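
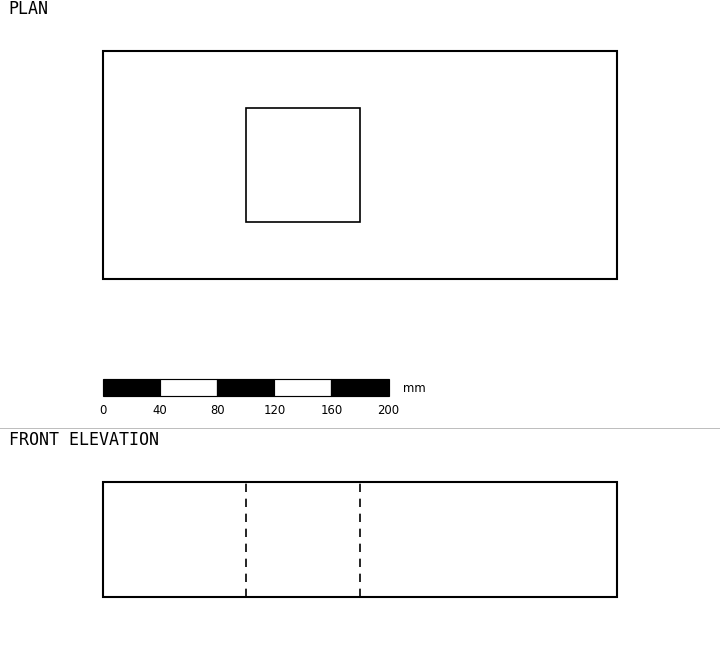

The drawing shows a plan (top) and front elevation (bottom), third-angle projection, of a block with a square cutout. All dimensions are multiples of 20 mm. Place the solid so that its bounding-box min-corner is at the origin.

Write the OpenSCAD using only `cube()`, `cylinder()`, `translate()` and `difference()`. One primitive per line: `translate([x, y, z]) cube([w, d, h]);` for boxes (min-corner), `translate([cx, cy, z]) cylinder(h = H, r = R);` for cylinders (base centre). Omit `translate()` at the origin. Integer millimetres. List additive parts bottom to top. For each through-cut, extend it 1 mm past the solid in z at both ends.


difference() {
  cube([360, 160, 80]);
  translate([100, 40, -1]) cube([80, 80, 82]);
}


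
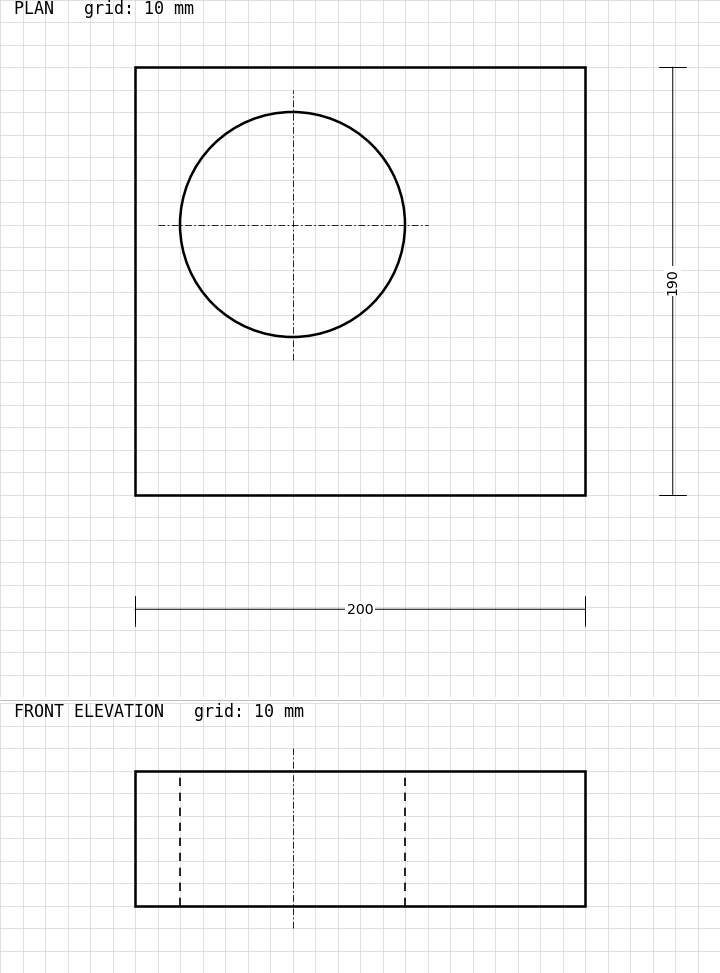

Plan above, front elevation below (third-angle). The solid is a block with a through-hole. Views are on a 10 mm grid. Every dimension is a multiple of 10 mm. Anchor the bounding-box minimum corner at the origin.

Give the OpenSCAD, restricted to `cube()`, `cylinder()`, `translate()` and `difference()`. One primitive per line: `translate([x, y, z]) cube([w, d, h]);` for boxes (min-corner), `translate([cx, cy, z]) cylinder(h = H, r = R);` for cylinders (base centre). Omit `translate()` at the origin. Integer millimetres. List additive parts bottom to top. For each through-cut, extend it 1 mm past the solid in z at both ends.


difference() {
  cube([200, 190, 60]);
  translate([70, 120, -1]) cylinder(h = 62, r = 50);
}


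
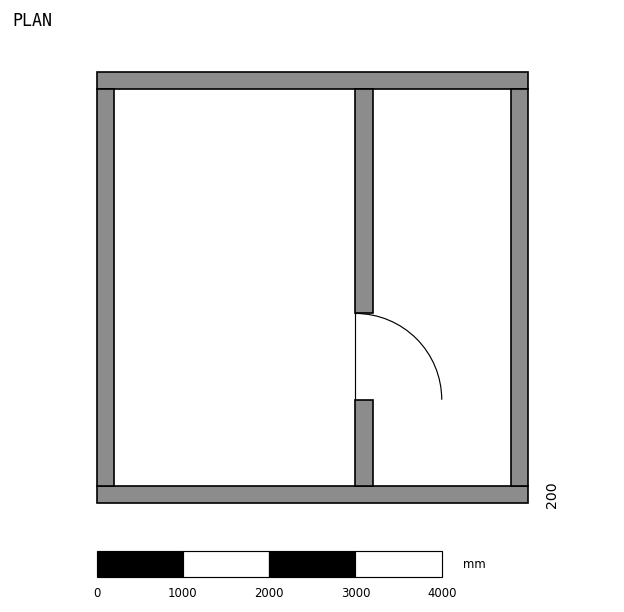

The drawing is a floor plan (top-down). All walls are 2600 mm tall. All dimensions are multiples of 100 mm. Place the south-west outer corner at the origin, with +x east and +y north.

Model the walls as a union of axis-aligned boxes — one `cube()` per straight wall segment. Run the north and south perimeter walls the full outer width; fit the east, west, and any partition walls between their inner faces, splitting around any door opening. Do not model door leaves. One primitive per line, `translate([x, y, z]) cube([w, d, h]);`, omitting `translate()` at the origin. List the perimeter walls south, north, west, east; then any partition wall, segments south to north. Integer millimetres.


cube([5000, 200, 2600]);
translate([0, 4800, 0]) cube([5000, 200, 2600]);
translate([0, 200, 0]) cube([200, 4600, 2600]);
translate([4800, 200, 0]) cube([200, 4600, 2600]);
translate([3000, 200, 0]) cube([200, 1000, 2600]);
translate([3000, 2200, 0]) cube([200, 2600, 2600]);


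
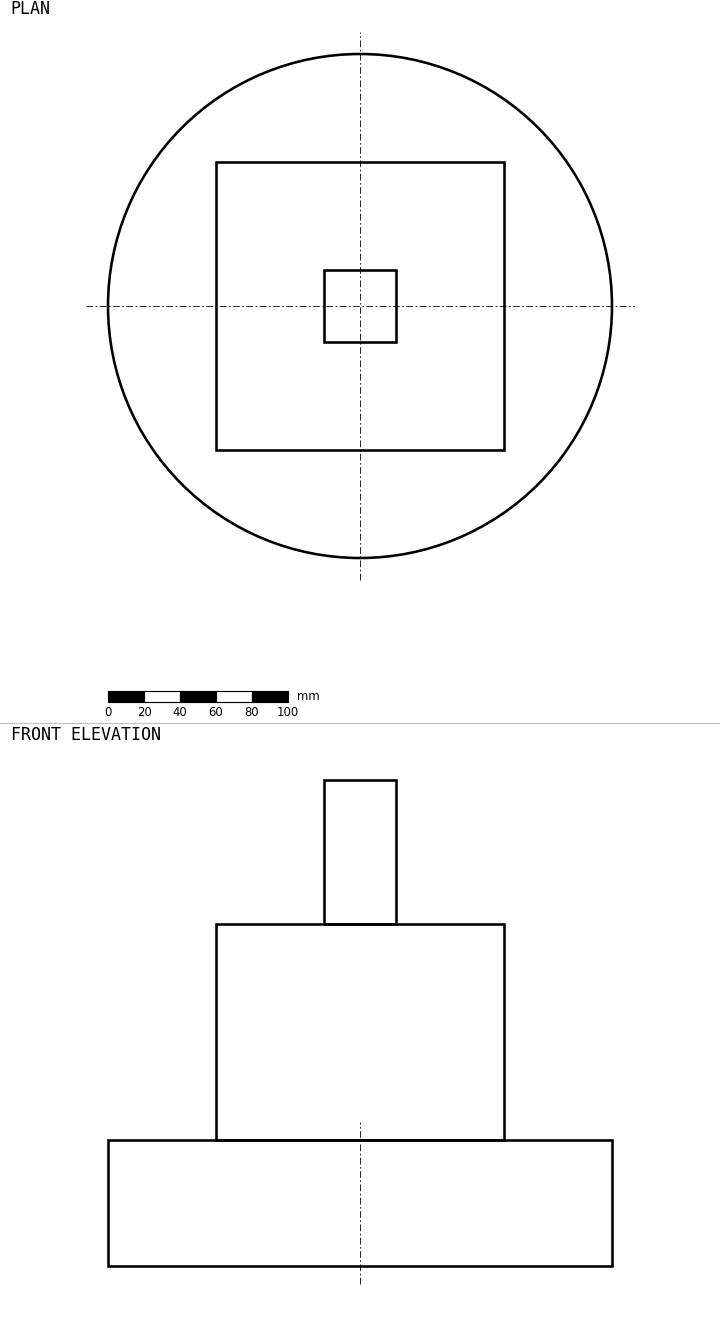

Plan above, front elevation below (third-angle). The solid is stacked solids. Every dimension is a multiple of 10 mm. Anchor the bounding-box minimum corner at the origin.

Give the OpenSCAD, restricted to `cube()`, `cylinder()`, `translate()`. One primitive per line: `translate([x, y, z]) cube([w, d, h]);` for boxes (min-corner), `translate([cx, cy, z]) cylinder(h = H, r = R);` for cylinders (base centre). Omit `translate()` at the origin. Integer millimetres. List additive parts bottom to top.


translate([140, 140, 0]) cylinder(h = 70, r = 140);
translate([60, 60, 70]) cube([160, 160, 120]);
translate([120, 120, 190]) cube([40, 40, 80]);


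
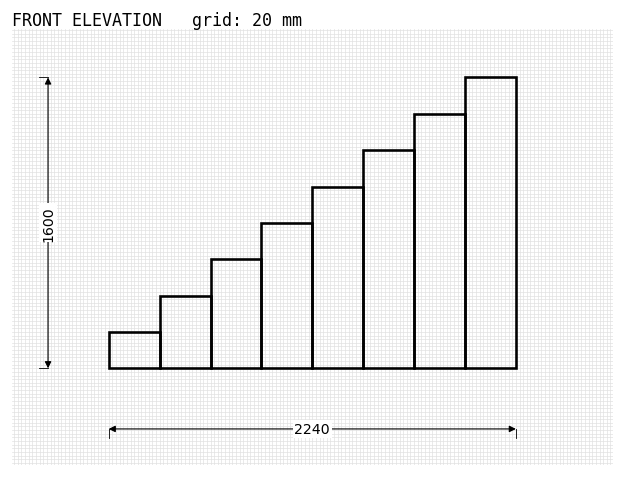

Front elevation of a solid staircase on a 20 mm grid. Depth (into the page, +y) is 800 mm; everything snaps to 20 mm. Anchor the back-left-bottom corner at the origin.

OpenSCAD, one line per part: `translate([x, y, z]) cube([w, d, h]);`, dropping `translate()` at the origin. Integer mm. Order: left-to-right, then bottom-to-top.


cube([280, 800, 200]);
translate([280, 0, 0]) cube([280, 800, 400]);
translate([560, 0, 0]) cube([280, 800, 600]);
translate([840, 0, 0]) cube([280, 800, 800]);
translate([1120, 0, 0]) cube([280, 800, 1000]);
translate([1400, 0, 0]) cube([280, 800, 1200]);
translate([1680, 0, 0]) cube([280, 800, 1400]);
translate([1960, 0, 0]) cube([280, 800, 1600]);


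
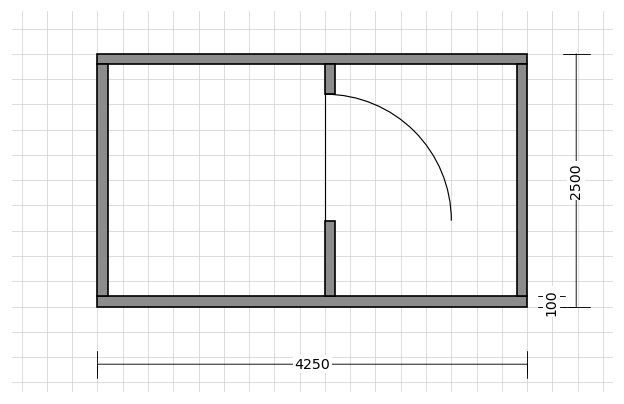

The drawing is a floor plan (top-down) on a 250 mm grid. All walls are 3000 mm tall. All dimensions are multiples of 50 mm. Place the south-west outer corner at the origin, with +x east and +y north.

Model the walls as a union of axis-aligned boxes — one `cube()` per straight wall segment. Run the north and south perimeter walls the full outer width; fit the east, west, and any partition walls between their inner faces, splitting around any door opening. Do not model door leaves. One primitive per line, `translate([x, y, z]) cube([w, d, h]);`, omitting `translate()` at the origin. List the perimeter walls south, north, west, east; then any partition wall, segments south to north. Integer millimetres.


cube([4250, 100, 3000]);
translate([0, 2400, 0]) cube([4250, 100, 3000]);
translate([0, 100, 0]) cube([100, 2300, 3000]);
translate([4150, 100, 0]) cube([100, 2300, 3000]);
translate([2250, 100, 0]) cube([100, 750, 3000]);
translate([2250, 2100, 0]) cube([100, 300, 3000]);


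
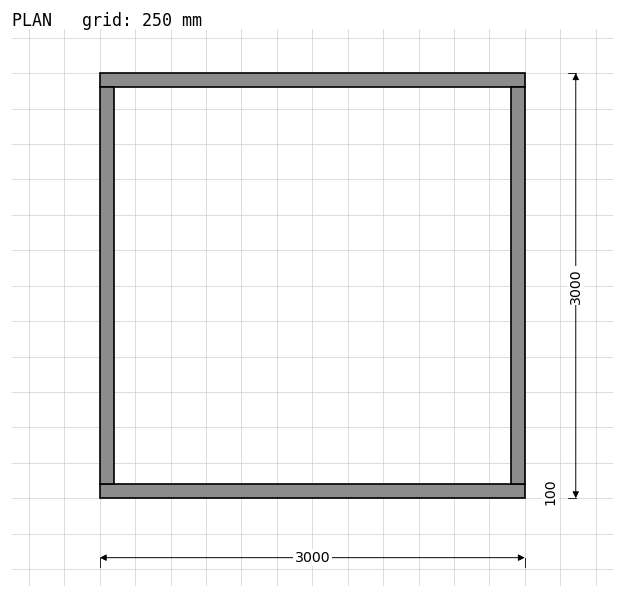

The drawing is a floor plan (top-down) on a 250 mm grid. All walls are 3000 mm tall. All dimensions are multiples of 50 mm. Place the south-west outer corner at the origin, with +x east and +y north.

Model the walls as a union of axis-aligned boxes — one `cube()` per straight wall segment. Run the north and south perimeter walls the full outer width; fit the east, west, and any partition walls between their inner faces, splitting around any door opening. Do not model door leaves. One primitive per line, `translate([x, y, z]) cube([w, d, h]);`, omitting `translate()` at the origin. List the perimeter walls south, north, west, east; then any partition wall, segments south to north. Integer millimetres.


cube([3000, 100, 3000]);
translate([0, 2900, 0]) cube([3000, 100, 3000]);
translate([0, 100, 0]) cube([100, 2800, 3000]);
translate([2900, 100, 0]) cube([100, 2800, 3000]);


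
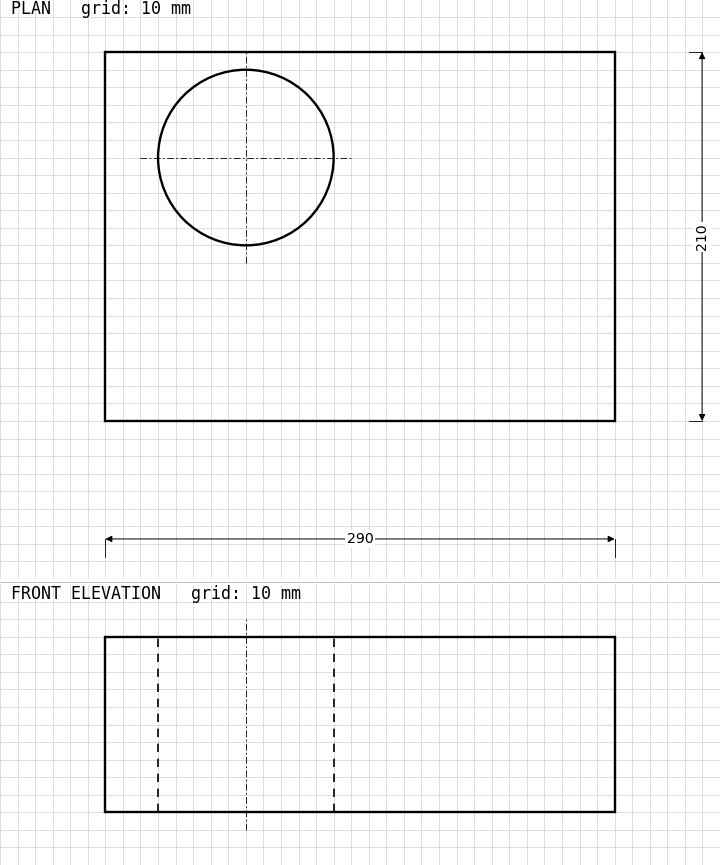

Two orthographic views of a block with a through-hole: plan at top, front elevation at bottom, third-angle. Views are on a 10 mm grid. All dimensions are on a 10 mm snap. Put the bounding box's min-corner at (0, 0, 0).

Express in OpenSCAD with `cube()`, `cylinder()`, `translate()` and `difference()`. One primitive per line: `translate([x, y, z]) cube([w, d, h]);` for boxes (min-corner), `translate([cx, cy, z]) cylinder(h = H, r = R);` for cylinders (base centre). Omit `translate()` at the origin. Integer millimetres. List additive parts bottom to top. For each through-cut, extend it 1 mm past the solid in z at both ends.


difference() {
  cube([290, 210, 100]);
  translate([80, 150, -1]) cylinder(h = 102, r = 50);
}


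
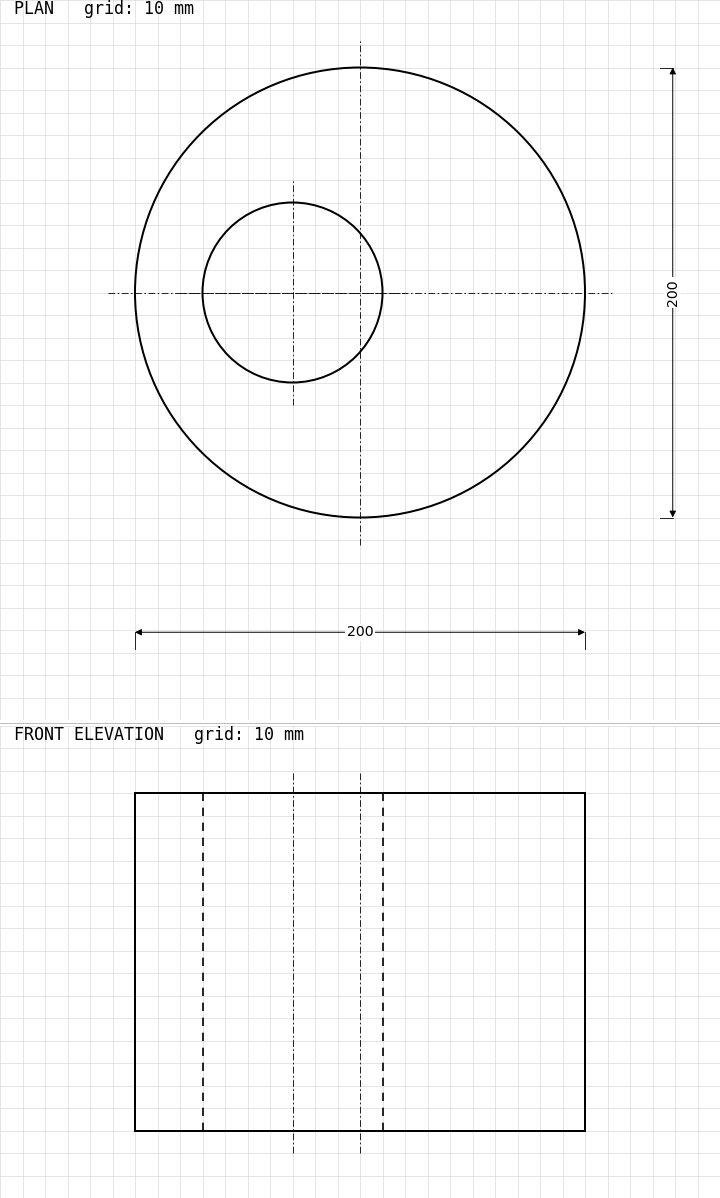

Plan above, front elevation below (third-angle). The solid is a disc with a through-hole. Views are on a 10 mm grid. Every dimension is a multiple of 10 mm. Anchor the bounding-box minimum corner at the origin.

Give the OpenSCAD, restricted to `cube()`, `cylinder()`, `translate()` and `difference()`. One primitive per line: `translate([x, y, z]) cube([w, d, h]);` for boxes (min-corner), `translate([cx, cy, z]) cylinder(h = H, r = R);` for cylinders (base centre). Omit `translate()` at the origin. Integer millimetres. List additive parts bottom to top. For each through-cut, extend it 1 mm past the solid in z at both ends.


difference() {
  translate([100, 100, 0]) cylinder(h = 150, r = 100);
  translate([70, 100, -1]) cylinder(h = 152, r = 40);
}


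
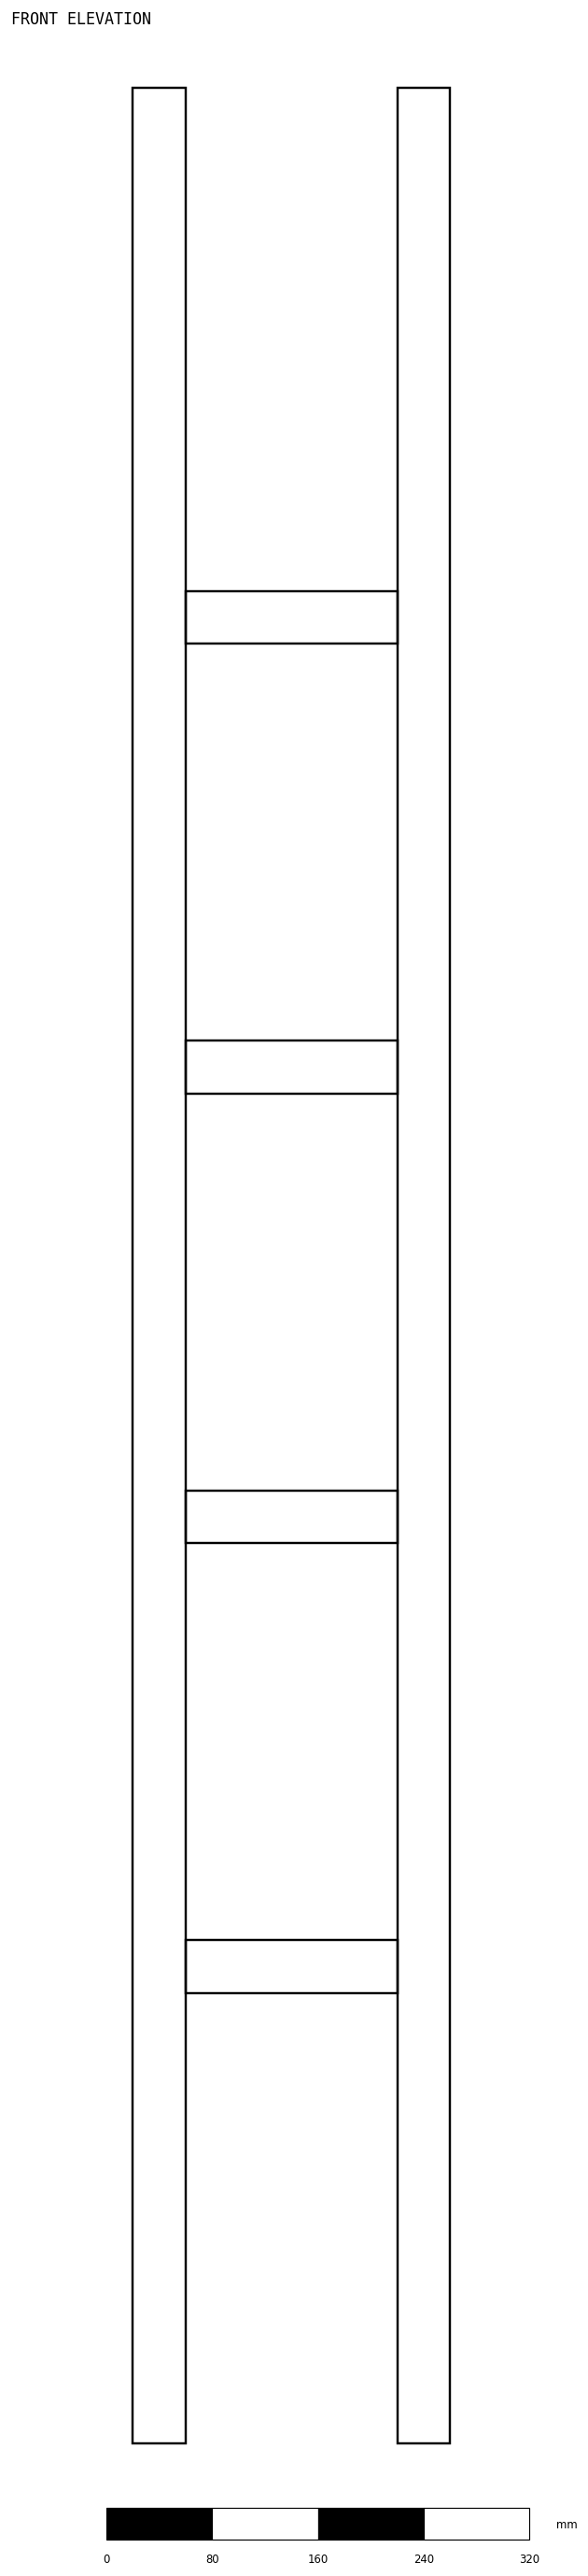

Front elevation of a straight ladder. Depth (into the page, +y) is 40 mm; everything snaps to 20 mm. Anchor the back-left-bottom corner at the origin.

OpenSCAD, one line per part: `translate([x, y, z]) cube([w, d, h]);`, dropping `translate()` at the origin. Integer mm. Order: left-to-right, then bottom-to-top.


cube([40, 40, 1780]);
translate([40, 0, 340]) cube([160, 40, 40]);
translate([40, 0, 680]) cube([160, 40, 40]);
translate([40, 0, 1020]) cube([160, 40, 40]);
translate([40, 0, 1360]) cube([160, 40, 40]);
translate([200, 0, 0]) cube([40, 40, 1780]);


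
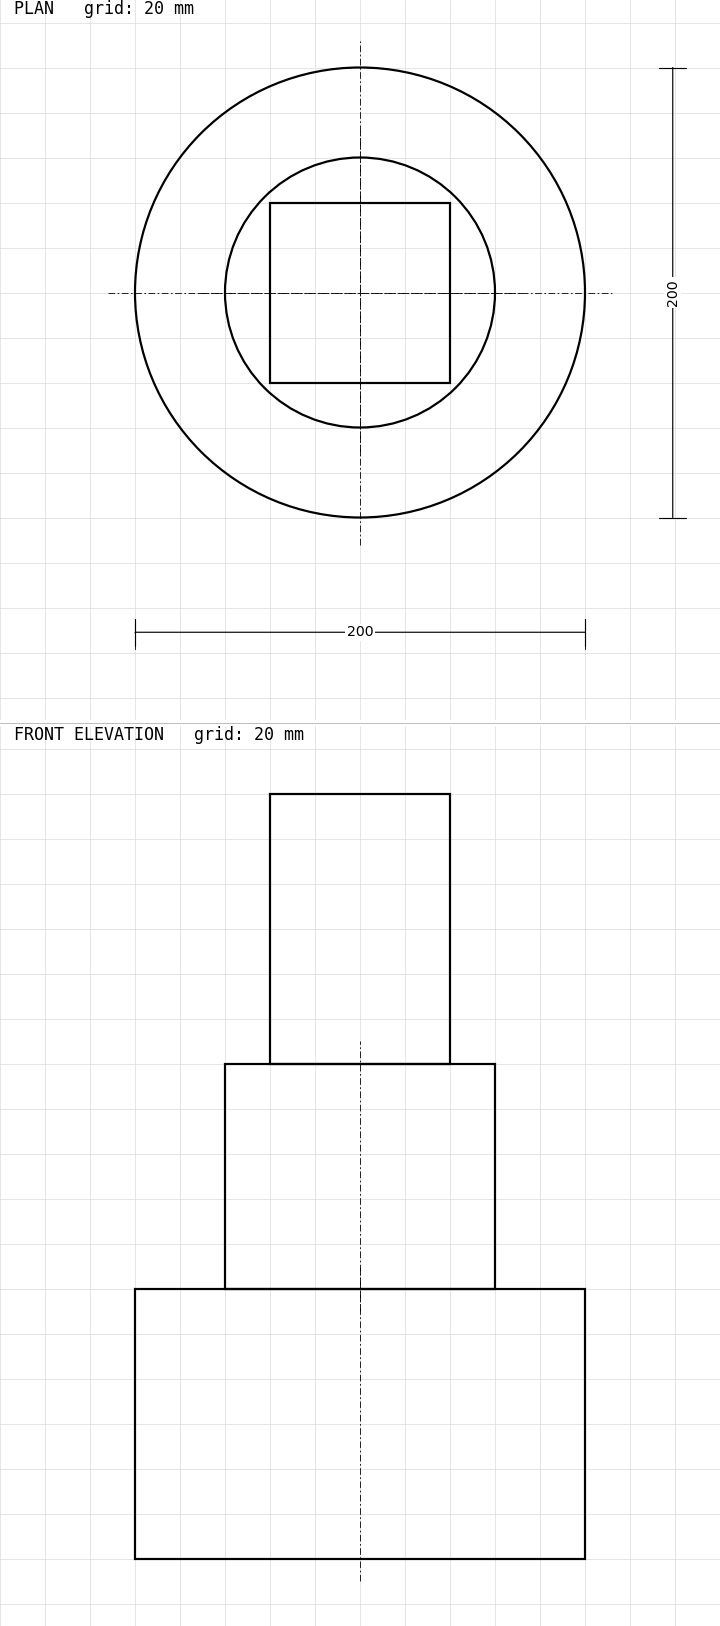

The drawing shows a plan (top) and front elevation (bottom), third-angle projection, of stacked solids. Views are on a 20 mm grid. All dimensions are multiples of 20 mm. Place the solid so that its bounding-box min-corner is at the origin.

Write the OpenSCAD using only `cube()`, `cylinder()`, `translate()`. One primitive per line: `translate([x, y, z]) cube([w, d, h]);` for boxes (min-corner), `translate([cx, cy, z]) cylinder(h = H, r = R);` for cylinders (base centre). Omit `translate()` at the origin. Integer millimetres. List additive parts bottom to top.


translate([100, 100, 0]) cylinder(h = 120, r = 100);
translate([100, 100, 120]) cylinder(h = 100, r = 60);
translate([60, 60, 220]) cube([80, 80, 120]);


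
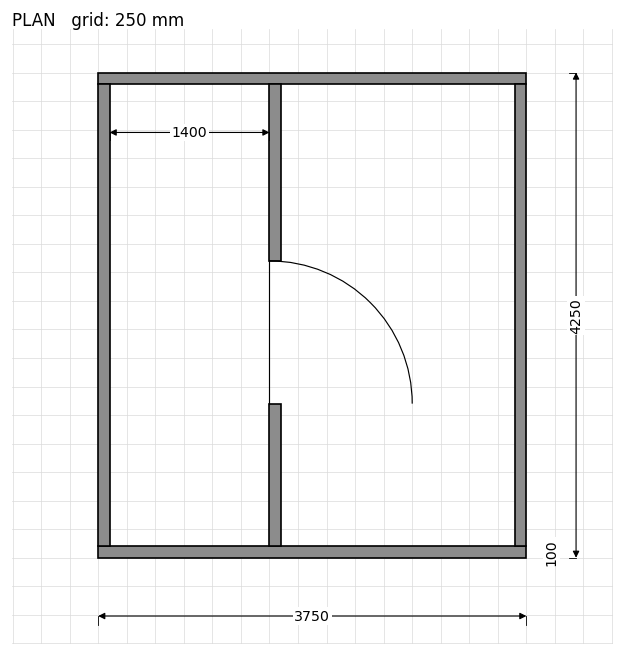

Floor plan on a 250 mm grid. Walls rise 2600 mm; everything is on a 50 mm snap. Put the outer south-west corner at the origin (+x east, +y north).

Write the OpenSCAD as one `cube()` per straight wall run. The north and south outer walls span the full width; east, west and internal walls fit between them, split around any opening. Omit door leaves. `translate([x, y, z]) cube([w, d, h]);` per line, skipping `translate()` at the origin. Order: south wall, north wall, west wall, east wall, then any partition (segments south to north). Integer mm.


cube([3750, 100, 2600]);
translate([0, 4150, 0]) cube([3750, 100, 2600]);
translate([0, 100, 0]) cube([100, 4050, 2600]);
translate([3650, 100, 0]) cube([100, 4050, 2600]);
translate([1500, 100, 0]) cube([100, 1250, 2600]);
translate([1500, 2600, 0]) cube([100, 1550, 2600]);


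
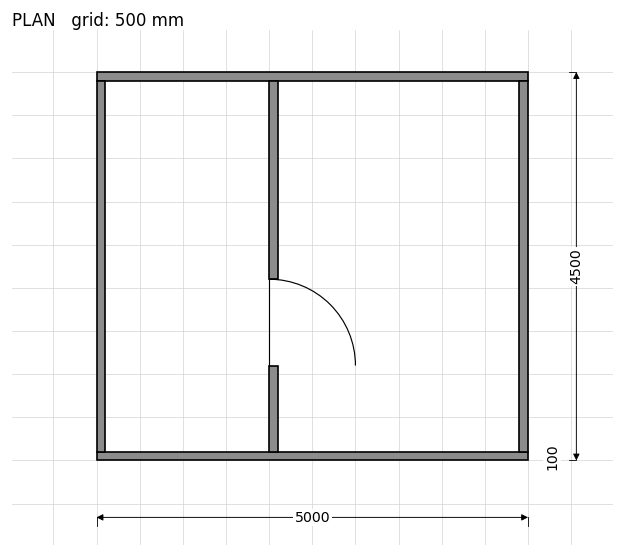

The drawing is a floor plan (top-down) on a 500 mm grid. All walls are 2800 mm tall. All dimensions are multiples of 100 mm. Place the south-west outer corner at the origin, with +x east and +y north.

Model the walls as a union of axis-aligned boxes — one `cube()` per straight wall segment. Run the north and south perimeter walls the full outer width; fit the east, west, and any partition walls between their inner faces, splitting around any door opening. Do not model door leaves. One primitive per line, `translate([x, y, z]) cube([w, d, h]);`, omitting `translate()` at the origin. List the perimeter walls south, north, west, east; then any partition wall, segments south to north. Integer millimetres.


cube([5000, 100, 2800]);
translate([0, 4400, 0]) cube([5000, 100, 2800]);
translate([0, 100, 0]) cube([100, 4300, 2800]);
translate([4900, 100, 0]) cube([100, 4300, 2800]);
translate([2000, 100, 0]) cube([100, 1000, 2800]);
translate([2000, 2100, 0]) cube([100, 2300, 2800]);


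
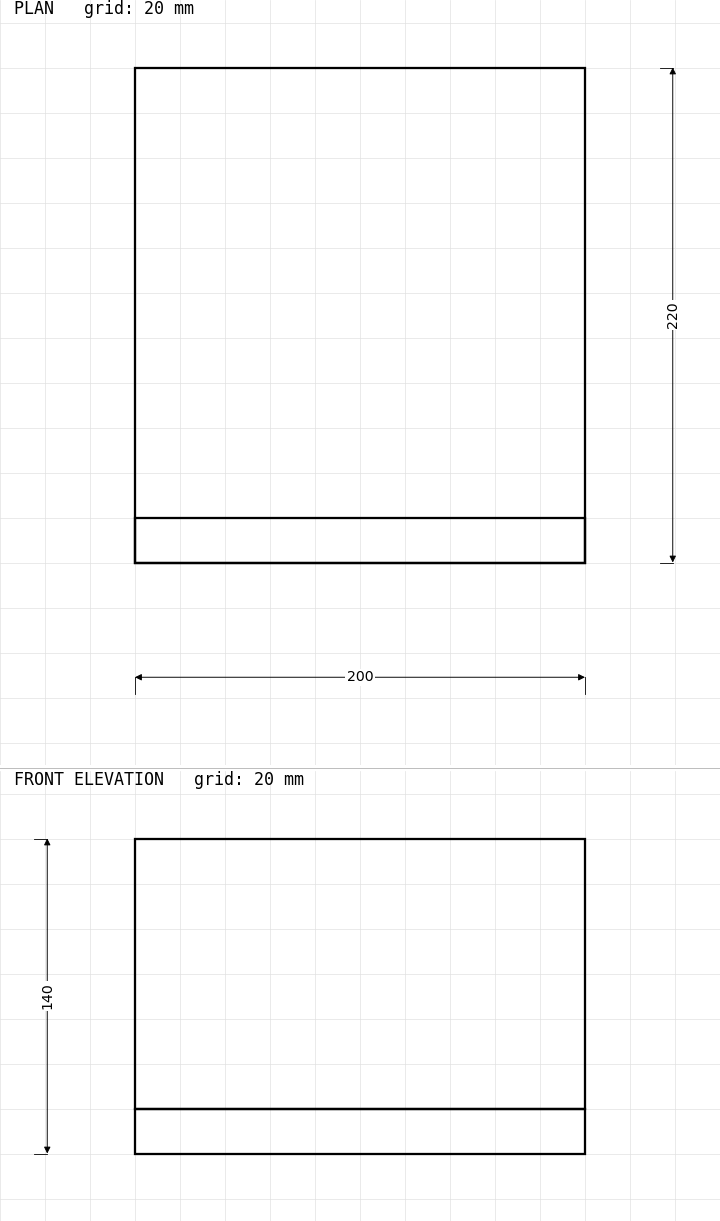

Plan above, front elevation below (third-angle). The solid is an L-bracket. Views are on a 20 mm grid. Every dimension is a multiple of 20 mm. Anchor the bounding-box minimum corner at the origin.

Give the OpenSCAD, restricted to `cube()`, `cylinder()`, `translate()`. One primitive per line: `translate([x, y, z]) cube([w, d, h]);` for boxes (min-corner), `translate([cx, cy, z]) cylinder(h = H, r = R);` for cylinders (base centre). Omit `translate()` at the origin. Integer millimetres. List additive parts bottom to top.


cube([200, 220, 20]);
translate([0, 0, 20]) cube([200, 20, 120]);


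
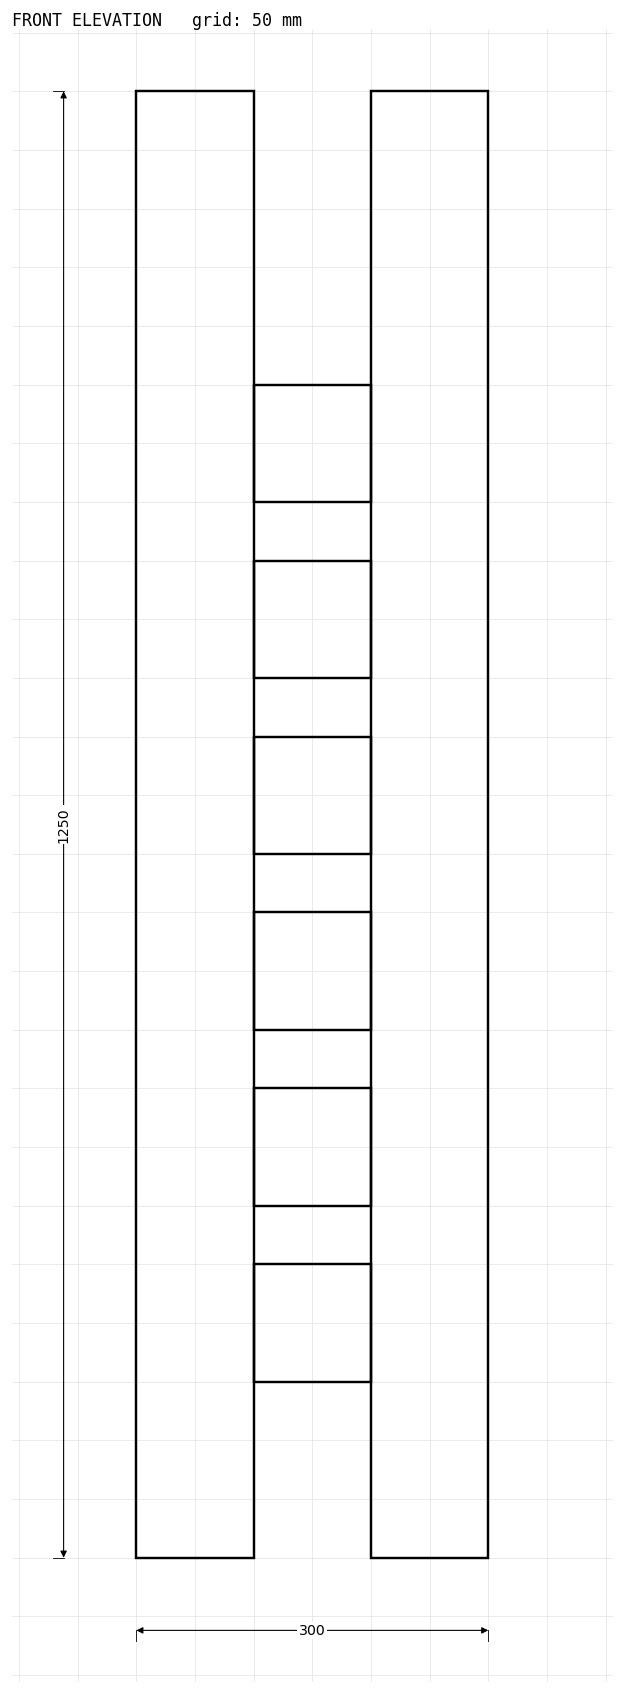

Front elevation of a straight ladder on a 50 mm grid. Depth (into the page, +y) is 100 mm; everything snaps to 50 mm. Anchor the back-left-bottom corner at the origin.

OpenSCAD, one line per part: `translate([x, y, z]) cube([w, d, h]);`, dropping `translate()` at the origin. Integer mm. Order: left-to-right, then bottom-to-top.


cube([100, 100, 1250]);
translate([100, 0, 150]) cube([100, 100, 100]);
translate([100, 0, 300]) cube([100, 100, 100]);
translate([100, 0, 450]) cube([100, 100, 100]);
translate([100, 0, 600]) cube([100, 100, 100]);
translate([100, 0, 750]) cube([100, 100, 100]);
translate([100, 0, 900]) cube([100, 100, 100]);
translate([200, 0, 0]) cube([100, 100, 1250]);


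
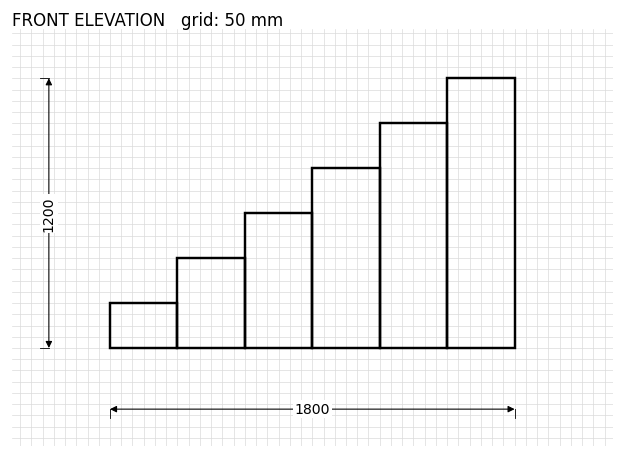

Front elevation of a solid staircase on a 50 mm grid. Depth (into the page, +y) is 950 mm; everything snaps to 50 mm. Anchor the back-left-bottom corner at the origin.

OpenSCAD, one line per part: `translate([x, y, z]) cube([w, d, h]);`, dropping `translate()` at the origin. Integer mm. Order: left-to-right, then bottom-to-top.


cube([300, 950, 200]);
translate([300, 0, 0]) cube([300, 950, 400]);
translate([600, 0, 0]) cube([300, 950, 600]);
translate([900, 0, 0]) cube([300, 950, 800]);
translate([1200, 0, 0]) cube([300, 950, 1000]);
translate([1500, 0, 0]) cube([300, 950, 1200]);


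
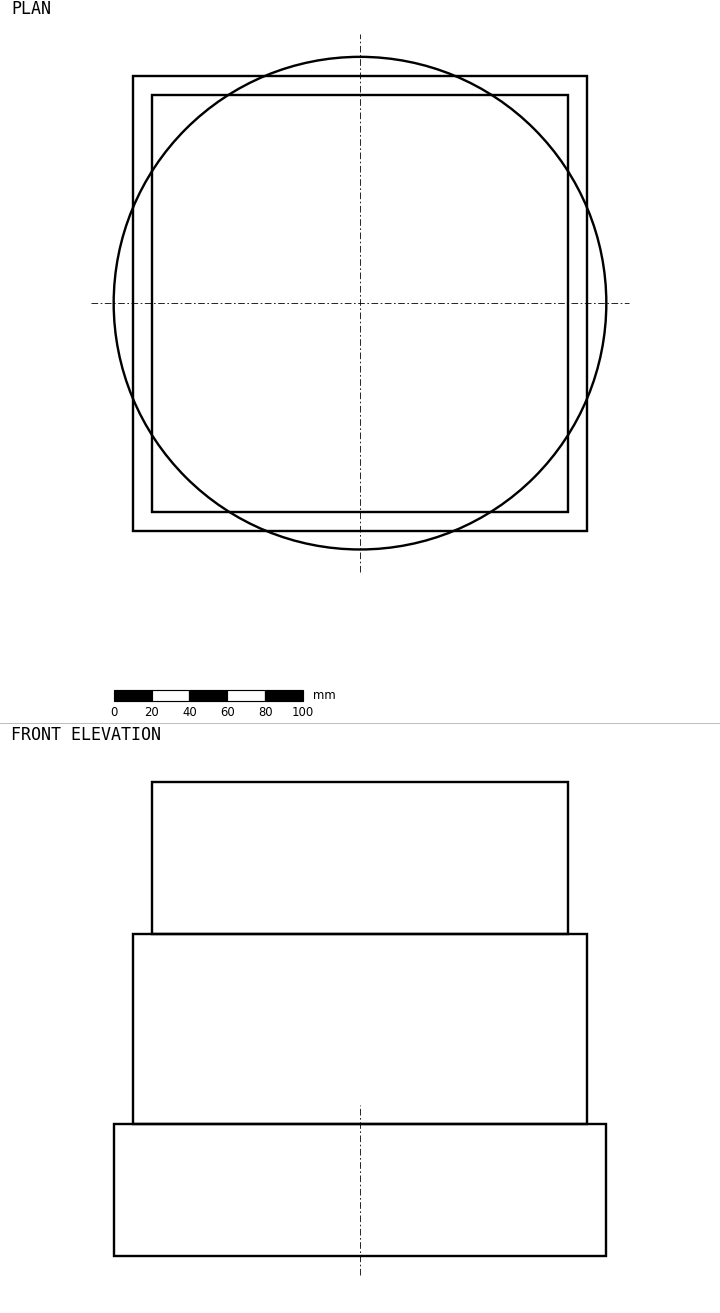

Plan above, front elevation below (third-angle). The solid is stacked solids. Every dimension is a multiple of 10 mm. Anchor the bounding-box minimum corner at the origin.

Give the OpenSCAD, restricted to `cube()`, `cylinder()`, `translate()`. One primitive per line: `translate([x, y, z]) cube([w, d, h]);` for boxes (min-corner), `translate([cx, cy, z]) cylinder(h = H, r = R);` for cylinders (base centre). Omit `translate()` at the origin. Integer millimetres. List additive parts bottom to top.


translate([130, 130, 0]) cylinder(h = 70, r = 130);
translate([10, 10, 70]) cube([240, 240, 100]);
translate([20, 20, 170]) cube([220, 220, 80]);


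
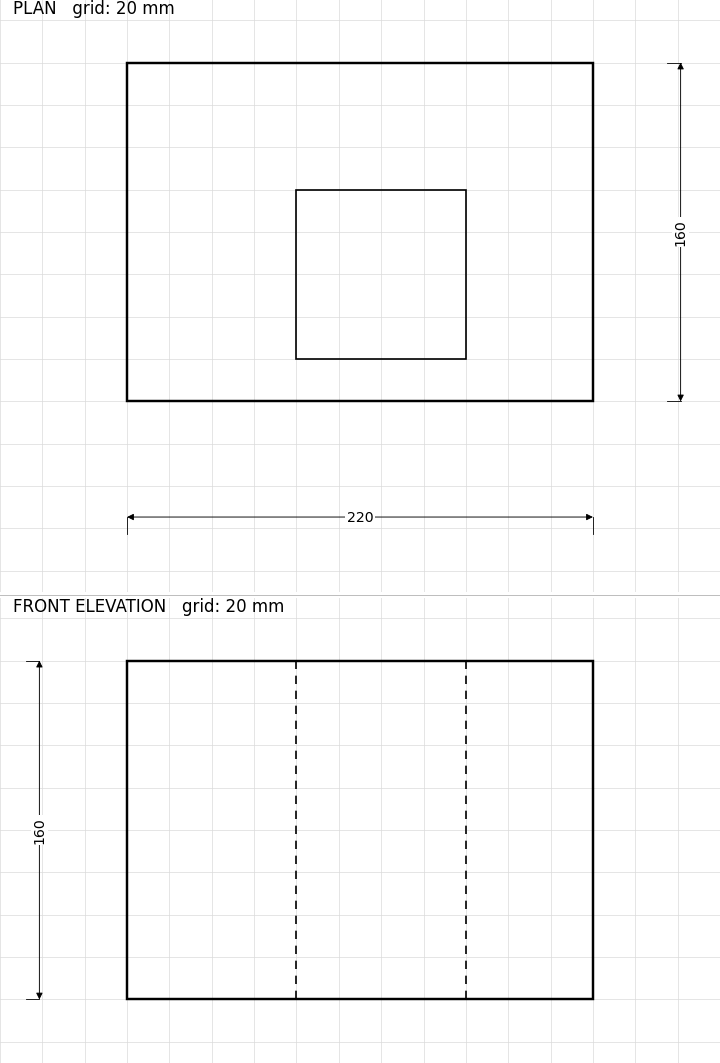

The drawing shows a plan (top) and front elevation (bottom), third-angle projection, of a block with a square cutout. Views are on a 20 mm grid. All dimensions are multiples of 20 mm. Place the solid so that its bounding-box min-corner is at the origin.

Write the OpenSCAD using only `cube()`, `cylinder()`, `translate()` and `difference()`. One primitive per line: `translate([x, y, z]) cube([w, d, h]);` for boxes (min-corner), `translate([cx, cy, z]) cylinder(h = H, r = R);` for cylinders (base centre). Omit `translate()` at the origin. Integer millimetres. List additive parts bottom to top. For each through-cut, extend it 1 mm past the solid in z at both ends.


difference() {
  cube([220, 160, 160]);
  translate([80, 20, -1]) cube([80, 80, 162]);
}


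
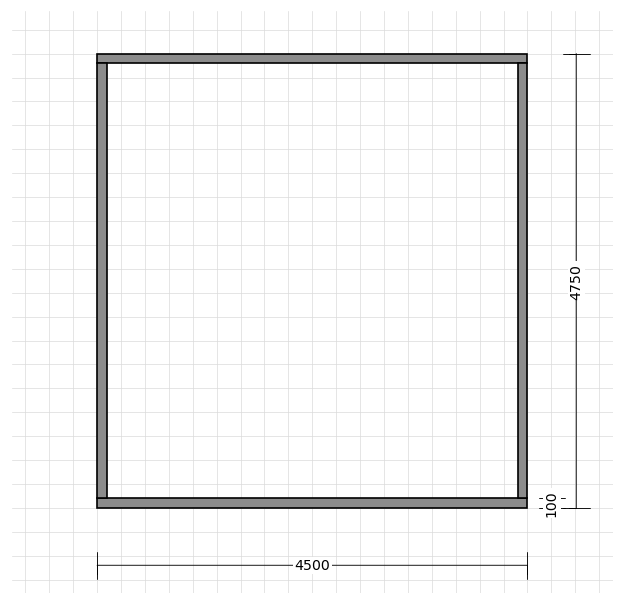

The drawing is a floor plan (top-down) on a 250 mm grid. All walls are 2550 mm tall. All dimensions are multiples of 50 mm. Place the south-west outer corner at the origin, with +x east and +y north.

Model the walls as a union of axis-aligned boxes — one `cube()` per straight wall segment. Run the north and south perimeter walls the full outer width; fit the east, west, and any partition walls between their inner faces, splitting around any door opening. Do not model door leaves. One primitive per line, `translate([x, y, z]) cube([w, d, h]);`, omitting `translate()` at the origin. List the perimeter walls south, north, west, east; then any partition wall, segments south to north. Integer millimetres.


cube([4500, 100, 2550]);
translate([0, 4650, 0]) cube([4500, 100, 2550]);
translate([0, 100, 0]) cube([100, 4550, 2550]);
translate([4400, 100, 0]) cube([100, 4550, 2550]);


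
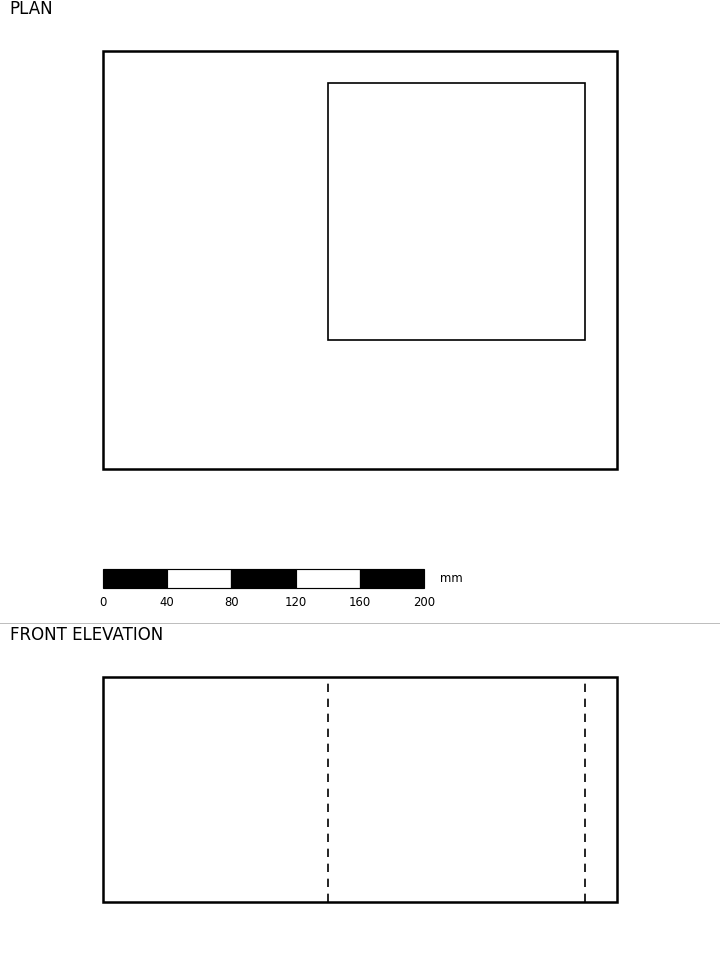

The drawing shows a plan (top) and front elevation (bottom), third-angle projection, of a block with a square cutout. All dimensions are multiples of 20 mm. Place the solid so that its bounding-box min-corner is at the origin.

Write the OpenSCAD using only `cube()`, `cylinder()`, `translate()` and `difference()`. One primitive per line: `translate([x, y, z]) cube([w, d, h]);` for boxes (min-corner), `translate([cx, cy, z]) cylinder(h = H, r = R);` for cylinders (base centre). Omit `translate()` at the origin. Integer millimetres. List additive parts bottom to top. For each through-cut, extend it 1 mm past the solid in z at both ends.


difference() {
  cube([320, 260, 140]);
  translate([140, 80, -1]) cube([160, 160, 142]);
}


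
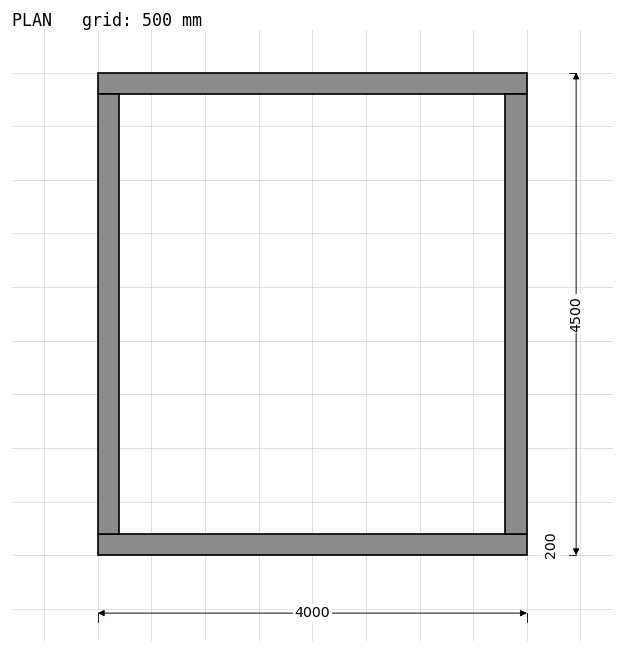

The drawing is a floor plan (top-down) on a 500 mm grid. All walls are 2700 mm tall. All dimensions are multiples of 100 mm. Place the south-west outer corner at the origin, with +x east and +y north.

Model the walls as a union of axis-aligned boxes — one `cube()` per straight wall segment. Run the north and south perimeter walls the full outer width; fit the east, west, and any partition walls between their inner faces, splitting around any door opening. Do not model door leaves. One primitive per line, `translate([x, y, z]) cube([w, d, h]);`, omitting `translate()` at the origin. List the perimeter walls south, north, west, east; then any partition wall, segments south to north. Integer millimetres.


cube([4000, 200, 2700]);
translate([0, 4300, 0]) cube([4000, 200, 2700]);
translate([0, 200, 0]) cube([200, 4100, 2700]);
translate([3800, 200, 0]) cube([200, 4100, 2700]);


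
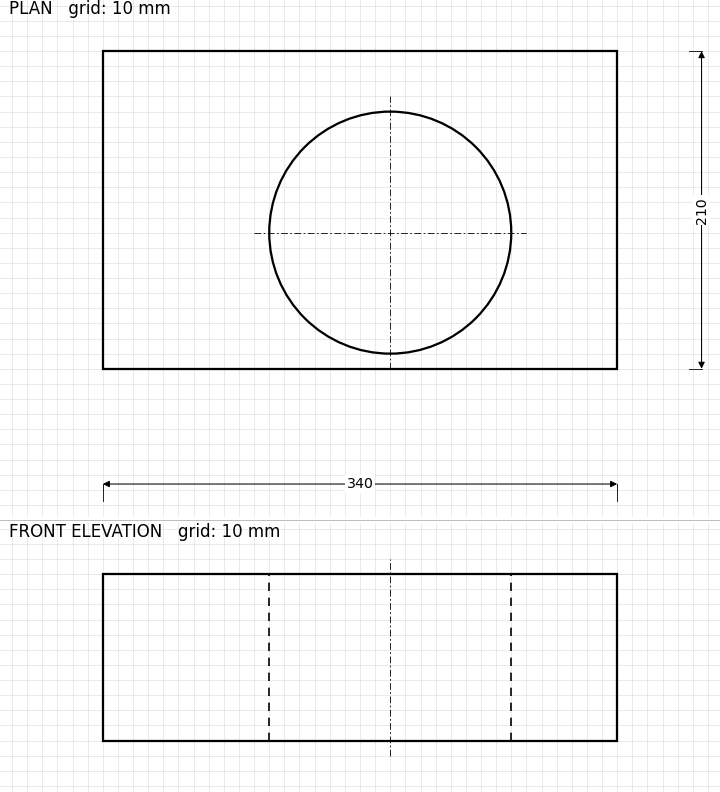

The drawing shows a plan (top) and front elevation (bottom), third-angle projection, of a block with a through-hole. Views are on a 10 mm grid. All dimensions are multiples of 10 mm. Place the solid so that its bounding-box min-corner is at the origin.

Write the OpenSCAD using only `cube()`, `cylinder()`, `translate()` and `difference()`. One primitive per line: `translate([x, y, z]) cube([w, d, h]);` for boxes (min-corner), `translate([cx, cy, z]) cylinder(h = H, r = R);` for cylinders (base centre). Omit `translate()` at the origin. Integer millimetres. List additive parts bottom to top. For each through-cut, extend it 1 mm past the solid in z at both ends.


difference() {
  cube([340, 210, 110]);
  translate([190, 90, -1]) cylinder(h = 112, r = 80);
}


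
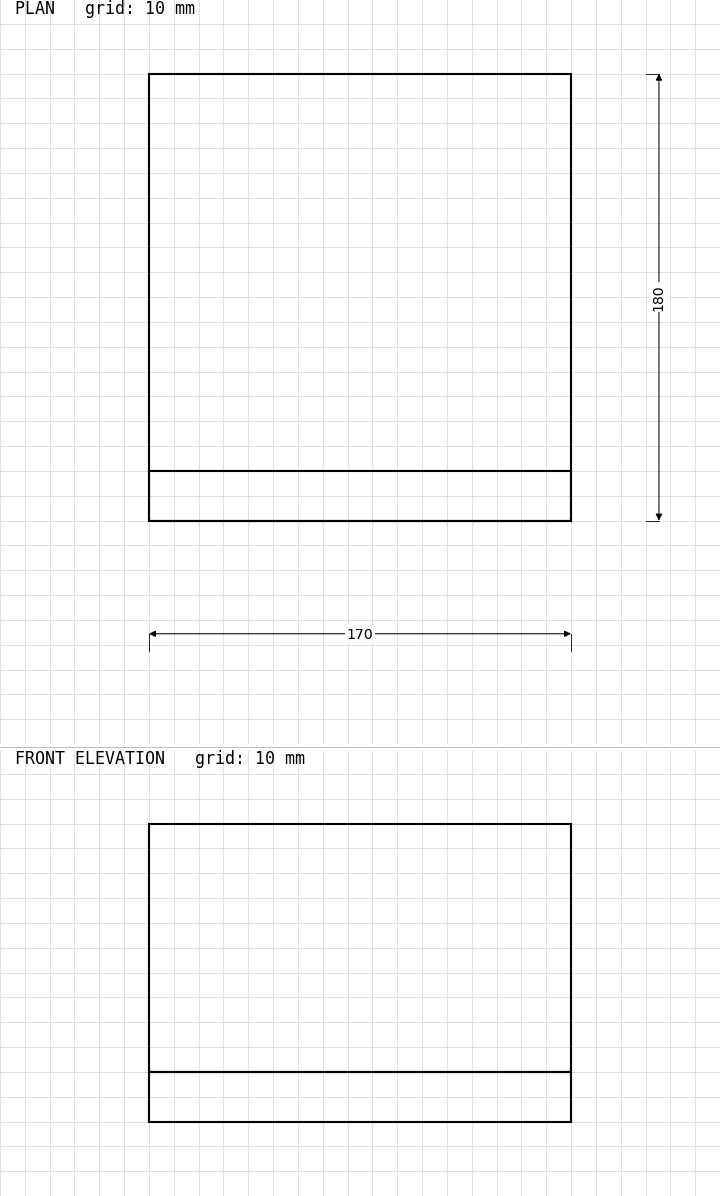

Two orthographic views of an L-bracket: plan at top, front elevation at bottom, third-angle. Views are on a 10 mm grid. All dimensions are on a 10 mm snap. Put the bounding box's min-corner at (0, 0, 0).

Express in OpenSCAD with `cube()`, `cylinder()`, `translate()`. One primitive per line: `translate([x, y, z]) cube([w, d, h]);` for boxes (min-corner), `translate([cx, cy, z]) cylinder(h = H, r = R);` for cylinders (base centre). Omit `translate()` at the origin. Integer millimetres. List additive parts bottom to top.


cube([170, 180, 20]);
translate([0, 0, 20]) cube([170, 20, 100]);


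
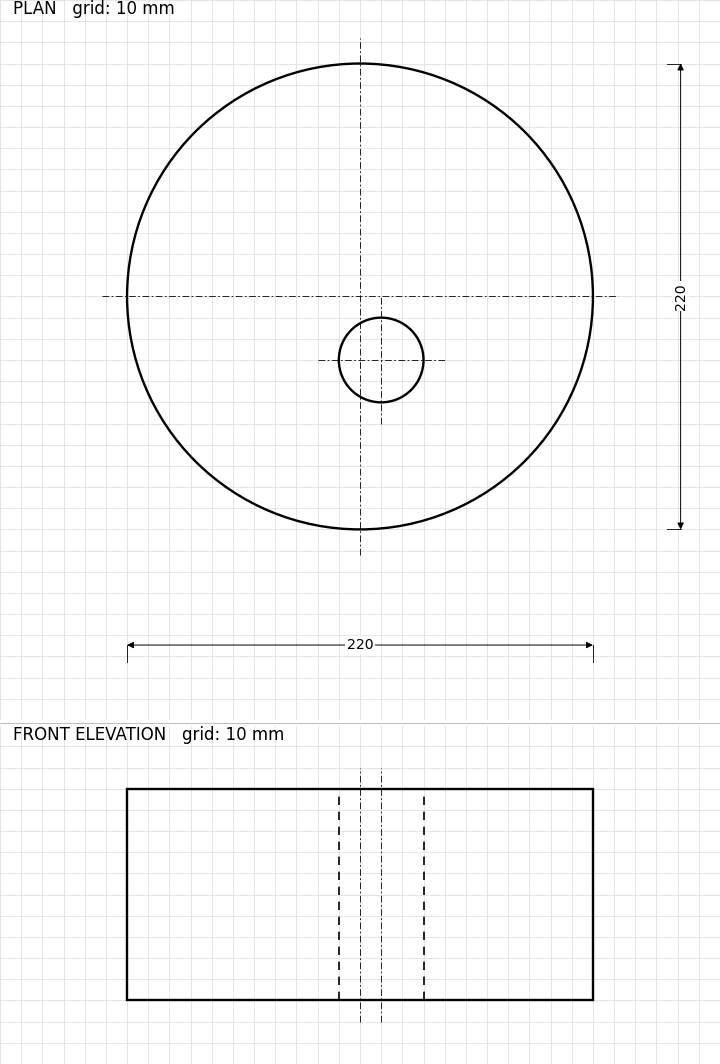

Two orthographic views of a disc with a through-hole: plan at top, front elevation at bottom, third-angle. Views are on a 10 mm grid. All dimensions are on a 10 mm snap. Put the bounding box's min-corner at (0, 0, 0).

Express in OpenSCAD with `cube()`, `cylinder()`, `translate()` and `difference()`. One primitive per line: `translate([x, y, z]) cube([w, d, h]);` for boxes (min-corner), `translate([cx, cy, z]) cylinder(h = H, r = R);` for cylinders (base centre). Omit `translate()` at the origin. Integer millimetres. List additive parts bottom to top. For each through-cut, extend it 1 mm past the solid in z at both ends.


difference() {
  translate([110, 110, 0]) cylinder(h = 100, r = 110);
  translate([120, 80, -1]) cylinder(h = 102, r = 20);
}


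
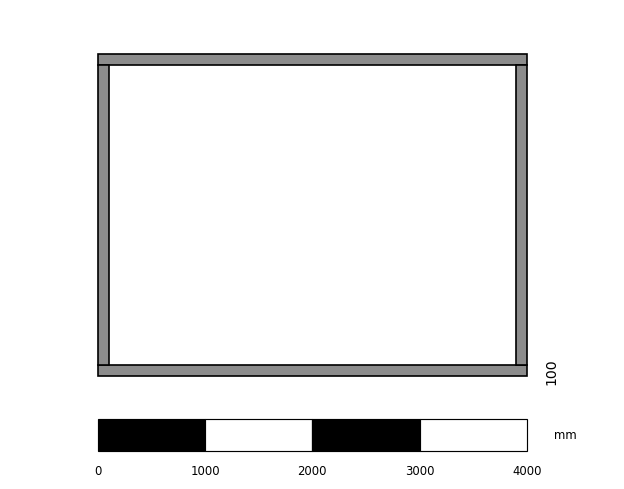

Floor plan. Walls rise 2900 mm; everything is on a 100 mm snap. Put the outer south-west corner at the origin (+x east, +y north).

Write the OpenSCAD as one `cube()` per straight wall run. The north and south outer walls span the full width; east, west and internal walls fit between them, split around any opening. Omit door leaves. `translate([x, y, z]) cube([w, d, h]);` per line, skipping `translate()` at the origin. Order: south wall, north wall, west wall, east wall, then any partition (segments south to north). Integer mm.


cube([4000, 100, 2900]);
translate([0, 2900, 0]) cube([4000, 100, 2900]);
translate([0, 100, 0]) cube([100, 2800, 2900]);
translate([3900, 100, 0]) cube([100, 2800, 2900]);


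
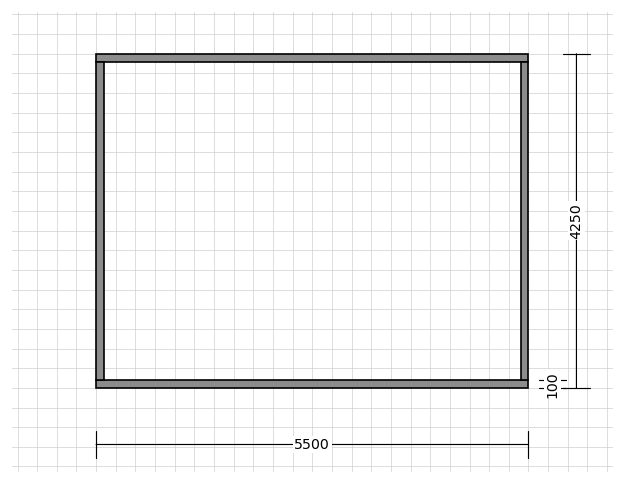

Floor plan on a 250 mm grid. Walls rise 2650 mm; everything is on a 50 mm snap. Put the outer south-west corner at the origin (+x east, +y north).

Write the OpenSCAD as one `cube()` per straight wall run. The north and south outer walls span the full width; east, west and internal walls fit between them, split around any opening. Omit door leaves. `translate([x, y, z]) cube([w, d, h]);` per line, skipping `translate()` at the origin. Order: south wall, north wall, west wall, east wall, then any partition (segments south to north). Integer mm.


cube([5500, 100, 2650]);
translate([0, 4150, 0]) cube([5500, 100, 2650]);
translate([0, 100, 0]) cube([100, 4050, 2650]);
translate([5400, 100, 0]) cube([100, 4050, 2650]);


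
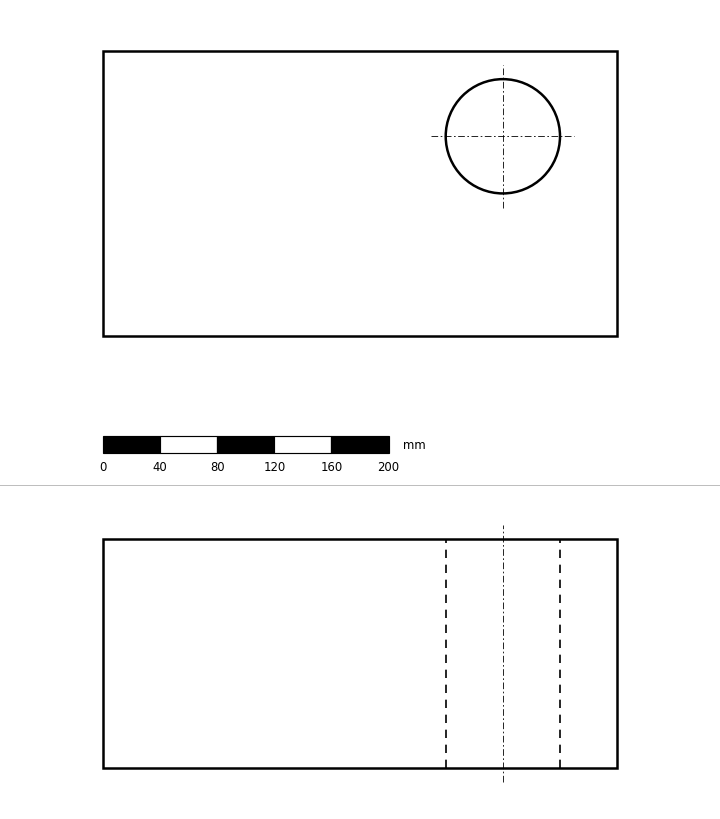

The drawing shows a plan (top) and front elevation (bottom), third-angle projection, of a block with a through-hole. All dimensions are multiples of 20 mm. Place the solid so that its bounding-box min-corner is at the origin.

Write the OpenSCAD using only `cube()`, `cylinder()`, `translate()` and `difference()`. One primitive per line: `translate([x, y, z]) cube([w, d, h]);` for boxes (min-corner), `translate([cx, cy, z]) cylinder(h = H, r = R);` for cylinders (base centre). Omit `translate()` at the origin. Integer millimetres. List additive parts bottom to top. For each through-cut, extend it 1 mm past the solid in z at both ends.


difference() {
  cube([360, 200, 160]);
  translate([280, 140, -1]) cylinder(h = 162, r = 40);
}


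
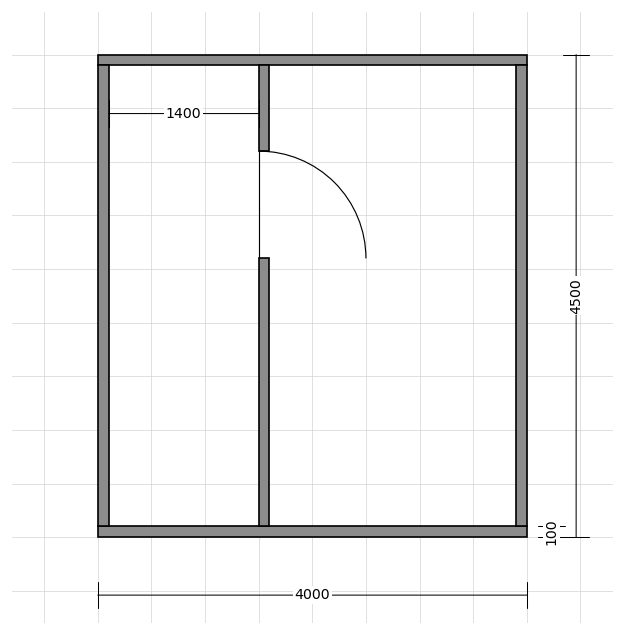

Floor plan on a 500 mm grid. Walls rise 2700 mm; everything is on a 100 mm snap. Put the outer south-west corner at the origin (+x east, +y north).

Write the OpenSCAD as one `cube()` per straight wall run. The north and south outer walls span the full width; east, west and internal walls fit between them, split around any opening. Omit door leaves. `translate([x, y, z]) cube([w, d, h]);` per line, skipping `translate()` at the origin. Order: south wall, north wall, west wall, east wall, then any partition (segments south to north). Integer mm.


cube([4000, 100, 2700]);
translate([0, 4400, 0]) cube([4000, 100, 2700]);
translate([0, 100, 0]) cube([100, 4300, 2700]);
translate([3900, 100, 0]) cube([100, 4300, 2700]);
translate([1500, 100, 0]) cube([100, 2500, 2700]);
translate([1500, 3600, 0]) cube([100, 800, 2700]);


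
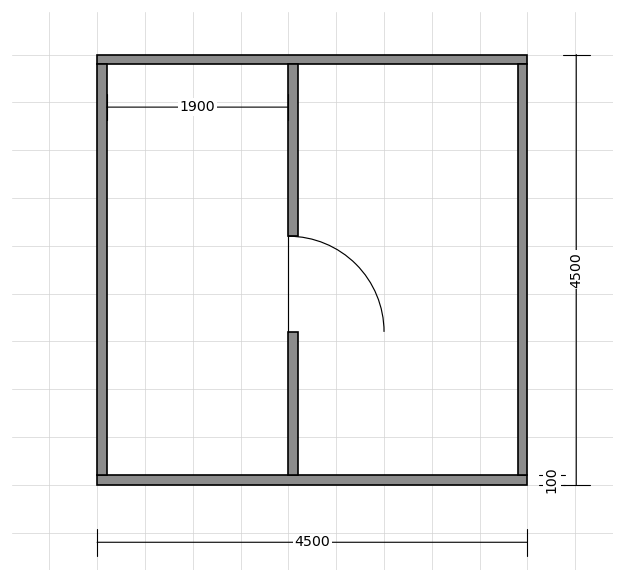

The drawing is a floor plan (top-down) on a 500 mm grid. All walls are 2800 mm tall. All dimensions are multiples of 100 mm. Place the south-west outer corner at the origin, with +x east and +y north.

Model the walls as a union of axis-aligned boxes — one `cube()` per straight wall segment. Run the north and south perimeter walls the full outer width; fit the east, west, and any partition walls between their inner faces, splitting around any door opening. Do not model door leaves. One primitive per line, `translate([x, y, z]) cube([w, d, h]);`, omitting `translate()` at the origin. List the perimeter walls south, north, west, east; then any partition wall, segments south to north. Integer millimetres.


cube([4500, 100, 2800]);
translate([0, 4400, 0]) cube([4500, 100, 2800]);
translate([0, 100, 0]) cube([100, 4300, 2800]);
translate([4400, 100, 0]) cube([100, 4300, 2800]);
translate([2000, 100, 0]) cube([100, 1500, 2800]);
translate([2000, 2600, 0]) cube([100, 1800, 2800]);


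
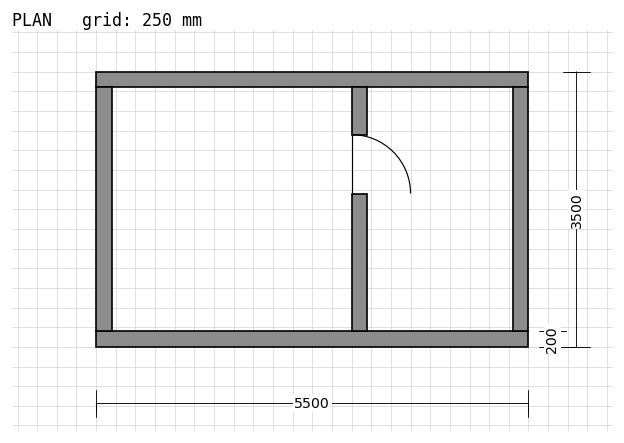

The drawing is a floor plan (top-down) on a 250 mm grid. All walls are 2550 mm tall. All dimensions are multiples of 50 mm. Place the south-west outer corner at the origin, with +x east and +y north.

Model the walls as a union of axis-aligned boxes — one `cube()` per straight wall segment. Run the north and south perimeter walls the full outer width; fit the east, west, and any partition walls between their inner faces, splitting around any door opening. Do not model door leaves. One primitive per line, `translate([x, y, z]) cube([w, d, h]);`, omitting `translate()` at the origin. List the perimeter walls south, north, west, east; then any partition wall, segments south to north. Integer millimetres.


cube([5500, 200, 2550]);
translate([0, 3300, 0]) cube([5500, 200, 2550]);
translate([0, 200, 0]) cube([200, 3100, 2550]);
translate([5300, 200, 0]) cube([200, 3100, 2550]);
translate([3250, 200, 0]) cube([200, 1750, 2550]);
translate([3250, 2700, 0]) cube([200, 600, 2550]);


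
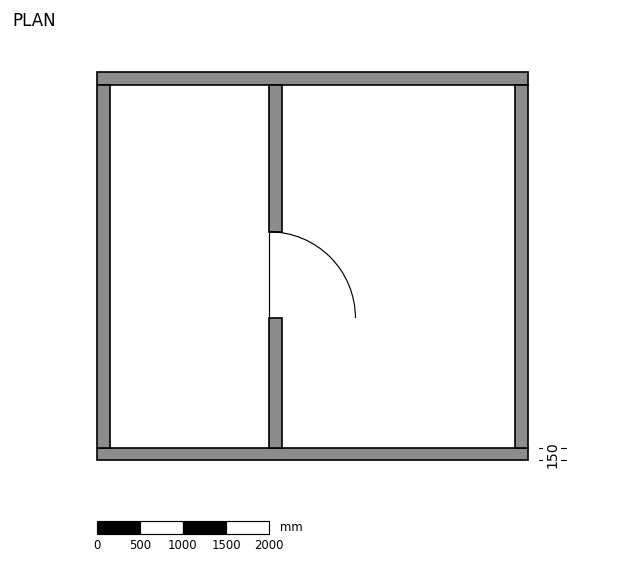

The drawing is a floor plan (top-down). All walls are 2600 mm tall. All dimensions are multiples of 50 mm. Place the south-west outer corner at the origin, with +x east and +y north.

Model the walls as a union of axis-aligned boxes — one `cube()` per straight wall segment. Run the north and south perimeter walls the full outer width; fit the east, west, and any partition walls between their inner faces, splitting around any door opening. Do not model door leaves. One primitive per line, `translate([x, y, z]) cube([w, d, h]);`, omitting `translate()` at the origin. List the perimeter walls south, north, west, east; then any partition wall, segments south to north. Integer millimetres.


cube([5000, 150, 2600]);
translate([0, 4350, 0]) cube([5000, 150, 2600]);
translate([0, 150, 0]) cube([150, 4200, 2600]);
translate([4850, 150, 0]) cube([150, 4200, 2600]);
translate([2000, 150, 0]) cube([150, 1500, 2600]);
translate([2000, 2650, 0]) cube([150, 1700, 2600]);


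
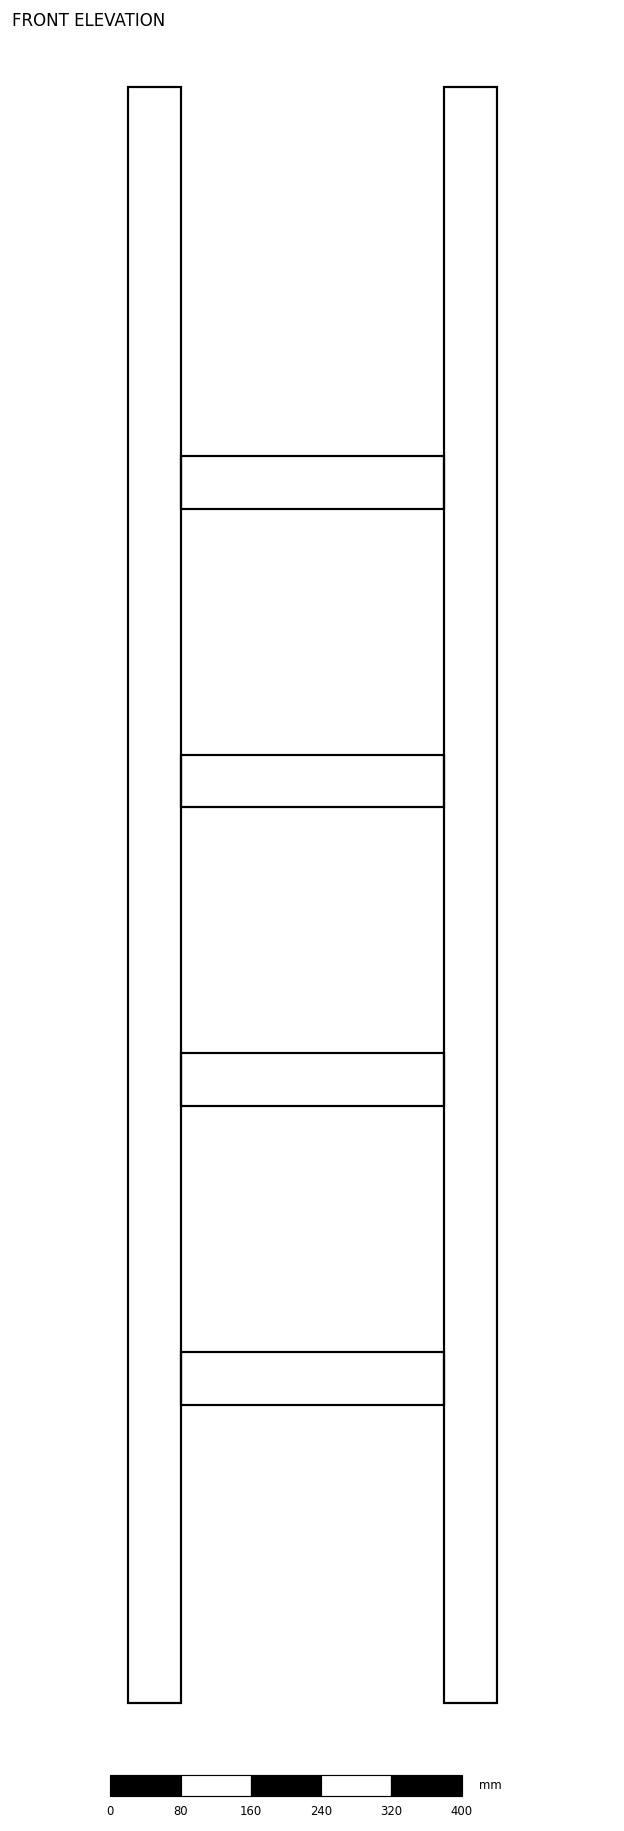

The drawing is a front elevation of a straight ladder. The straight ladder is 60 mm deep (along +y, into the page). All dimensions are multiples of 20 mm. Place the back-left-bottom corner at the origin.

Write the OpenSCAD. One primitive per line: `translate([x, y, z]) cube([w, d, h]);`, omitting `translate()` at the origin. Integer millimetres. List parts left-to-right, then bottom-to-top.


cube([60, 60, 1840]);
translate([60, 0, 340]) cube([300, 60, 60]);
translate([60, 0, 680]) cube([300, 60, 60]);
translate([60, 0, 1020]) cube([300, 60, 60]);
translate([60, 0, 1360]) cube([300, 60, 60]);
translate([360, 0, 0]) cube([60, 60, 1840]);


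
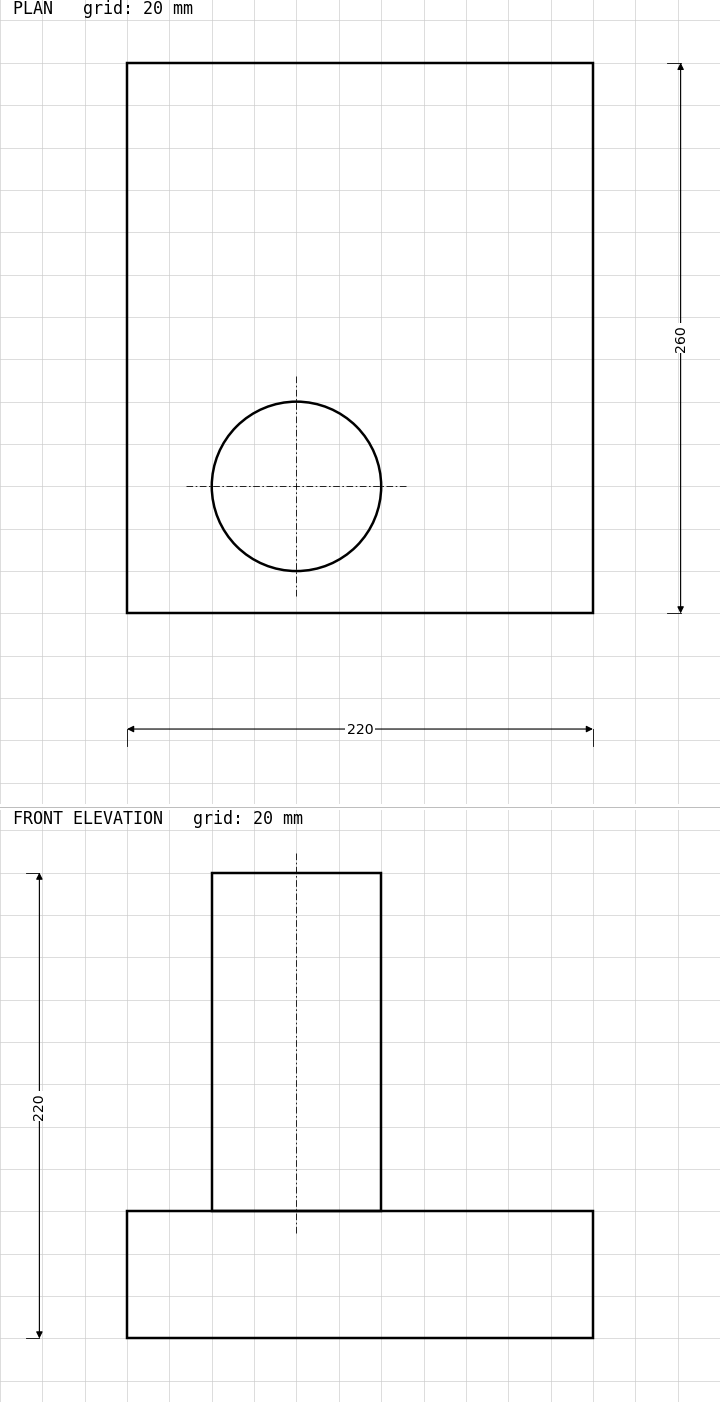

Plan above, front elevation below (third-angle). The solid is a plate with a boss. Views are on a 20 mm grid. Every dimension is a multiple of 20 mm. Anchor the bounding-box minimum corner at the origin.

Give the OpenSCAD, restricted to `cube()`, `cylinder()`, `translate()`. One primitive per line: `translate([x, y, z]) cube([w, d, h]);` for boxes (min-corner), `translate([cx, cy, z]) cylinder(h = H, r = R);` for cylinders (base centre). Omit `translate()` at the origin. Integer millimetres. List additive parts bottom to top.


cube([220, 260, 60]);
translate([80, 60, 60]) cylinder(h = 160, r = 40);


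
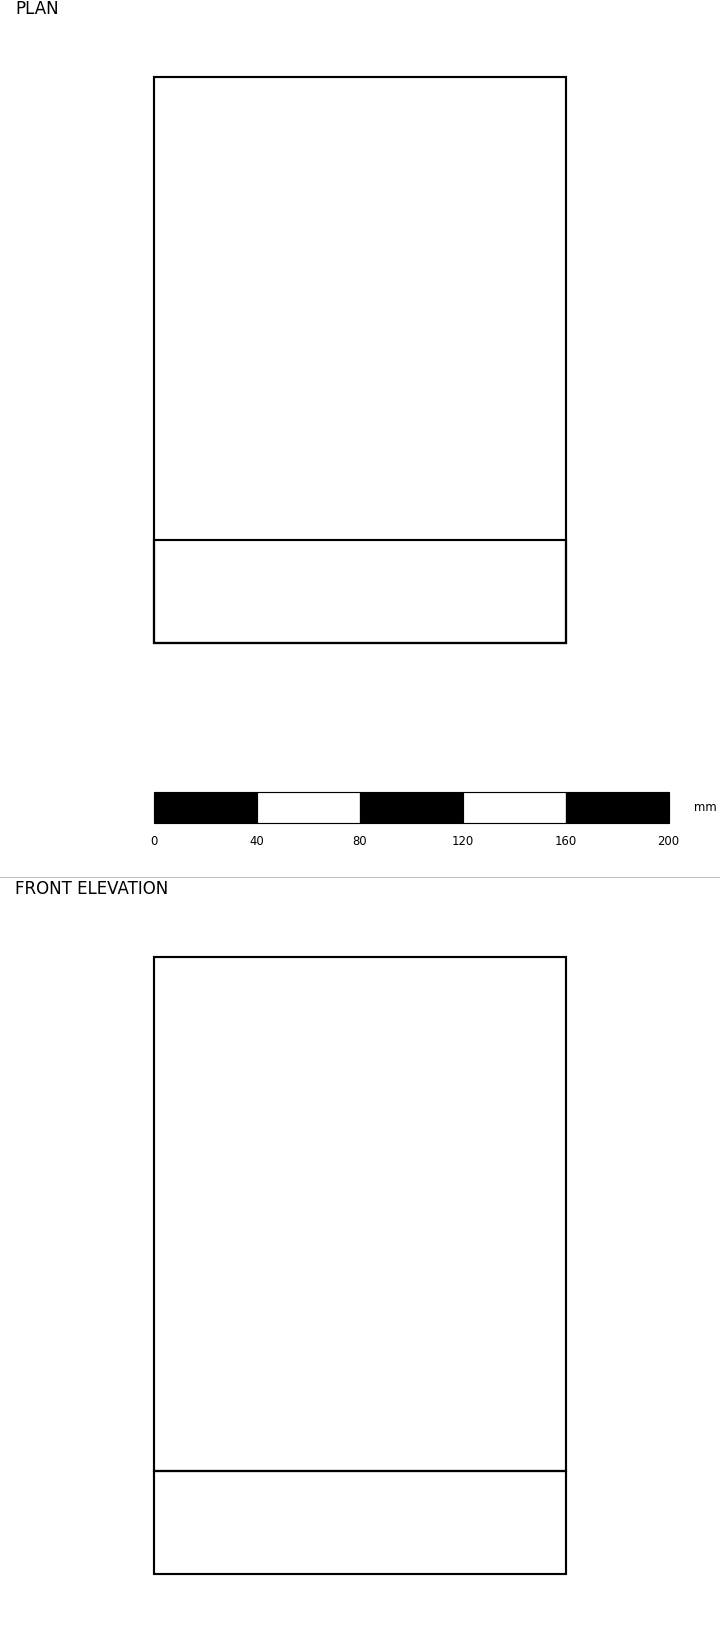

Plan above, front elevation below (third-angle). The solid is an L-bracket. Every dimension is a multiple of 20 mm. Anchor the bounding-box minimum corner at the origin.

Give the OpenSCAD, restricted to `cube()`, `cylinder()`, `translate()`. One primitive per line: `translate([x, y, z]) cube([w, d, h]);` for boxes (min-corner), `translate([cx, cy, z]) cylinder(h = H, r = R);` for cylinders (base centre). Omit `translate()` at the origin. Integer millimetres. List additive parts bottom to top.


cube([160, 220, 40]);
translate([0, 0, 40]) cube([160, 40, 200]);
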